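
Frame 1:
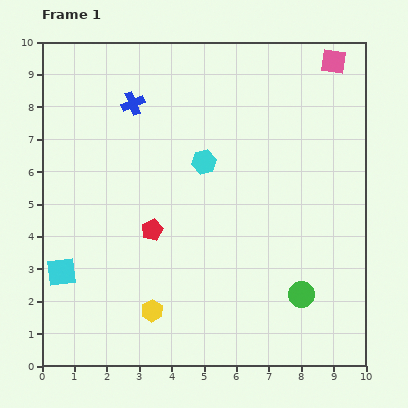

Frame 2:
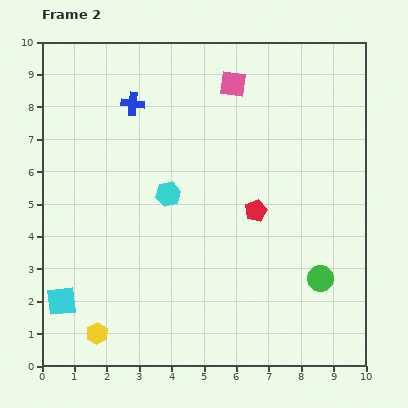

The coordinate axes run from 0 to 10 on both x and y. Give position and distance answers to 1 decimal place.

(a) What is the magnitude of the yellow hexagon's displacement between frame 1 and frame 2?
1.8

The yellow hexagon moved from (3.4, 1.7) to (1.7, 1.0), a distance of √(1.7² + 0.7²) ≈ 1.8.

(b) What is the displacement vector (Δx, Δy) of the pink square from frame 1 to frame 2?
(-3.1, -0.7)

The pink square was at (9.0, 9.4) in frame 1 and (5.9, 8.7) in frame 2.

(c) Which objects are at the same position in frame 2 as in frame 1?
the blue cross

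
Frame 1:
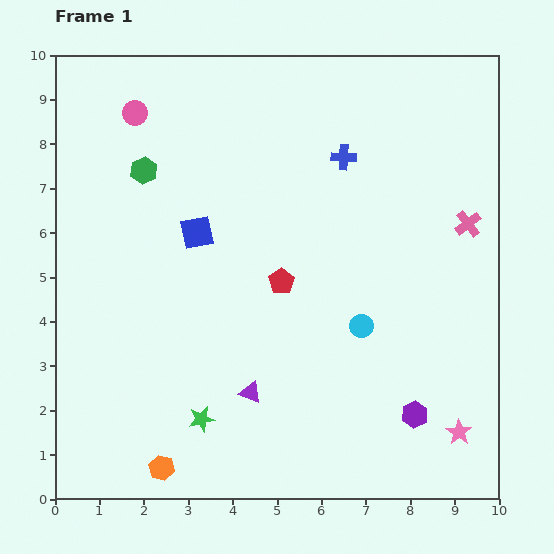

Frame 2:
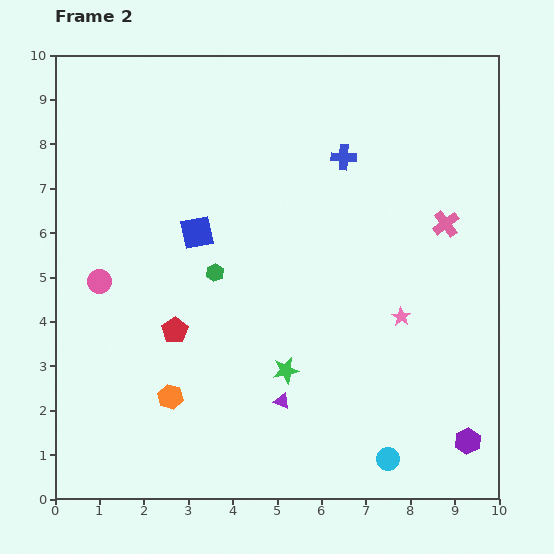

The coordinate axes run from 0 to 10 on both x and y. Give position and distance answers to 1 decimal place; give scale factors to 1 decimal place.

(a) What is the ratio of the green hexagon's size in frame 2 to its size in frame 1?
0.7×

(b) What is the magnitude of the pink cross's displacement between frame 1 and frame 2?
0.5

The pink cross moved from (9.3, 6.2) to (8.8, 6.2), a distance of √(0.5² + 0.0²) ≈ 0.5.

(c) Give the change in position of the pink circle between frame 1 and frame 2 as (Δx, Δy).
(-0.8, -3.8)

The pink circle was at (1.8, 8.7) in frame 1 and (1.0, 4.9) in frame 2.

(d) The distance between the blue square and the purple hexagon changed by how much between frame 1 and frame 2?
+1.3

Distance in frame 1: 6.4. Distance in frame 2: 7.7.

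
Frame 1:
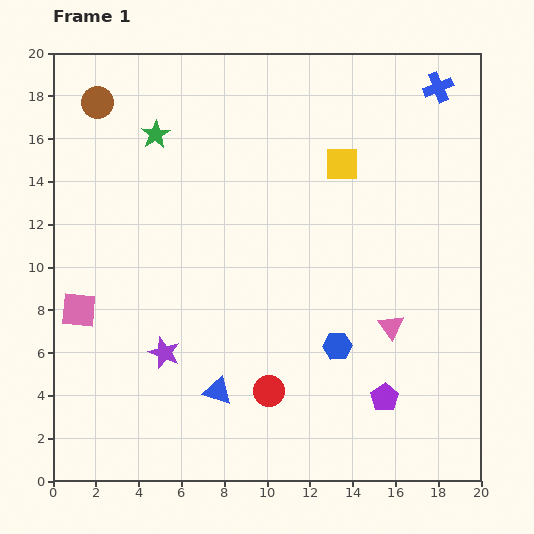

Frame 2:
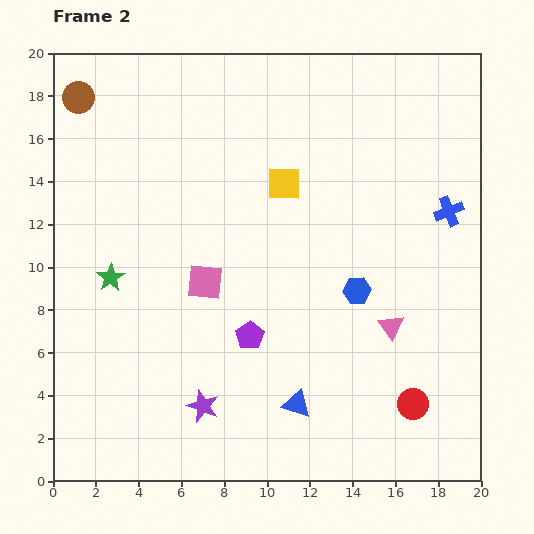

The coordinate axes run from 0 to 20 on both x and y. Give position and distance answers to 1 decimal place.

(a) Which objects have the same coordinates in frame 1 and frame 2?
the pink triangle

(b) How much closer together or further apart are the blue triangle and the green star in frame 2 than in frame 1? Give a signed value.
-1.8

Distance in frame 1: 12.3. Distance in frame 2: 10.5.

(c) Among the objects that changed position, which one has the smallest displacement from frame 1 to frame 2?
the brown circle

(moved 0.9)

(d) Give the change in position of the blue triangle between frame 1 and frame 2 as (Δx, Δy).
(3.7, -0.6)

The blue triangle was at (7.7, 4.2) in frame 1 and (11.4, 3.6) in frame 2.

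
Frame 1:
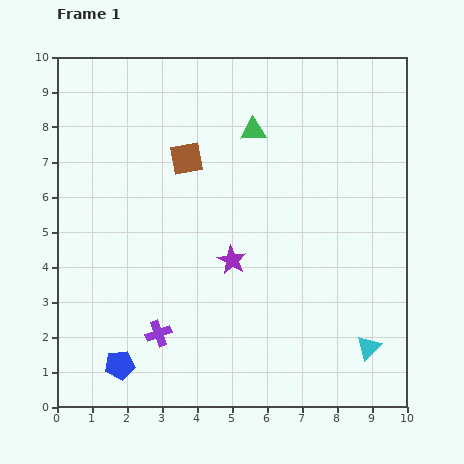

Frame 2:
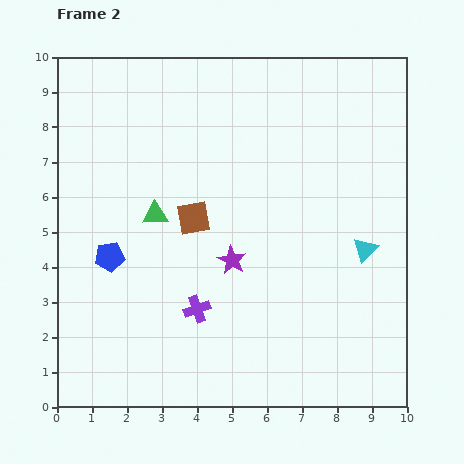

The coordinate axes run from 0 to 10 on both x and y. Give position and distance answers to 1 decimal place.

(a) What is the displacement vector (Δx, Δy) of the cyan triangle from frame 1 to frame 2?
(-0.1, 2.8)

The cyan triangle was at (8.9, 1.7) in frame 1 and (8.8, 4.5) in frame 2.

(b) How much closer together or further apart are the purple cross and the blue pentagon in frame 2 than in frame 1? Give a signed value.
+1.5

Distance in frame 1: 1.4. Distance in frame 2: 2.9.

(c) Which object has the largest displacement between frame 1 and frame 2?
the green triangle

(moved 3.7; next 3.1)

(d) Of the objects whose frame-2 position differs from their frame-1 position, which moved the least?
the purple cross

(moved 1.3)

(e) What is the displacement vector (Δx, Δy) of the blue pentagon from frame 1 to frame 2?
(-0.3, 3.1)

The blue pentagon was at (1.8, 1.2) in frame 1 and (1.5, 4.3) in frame 2.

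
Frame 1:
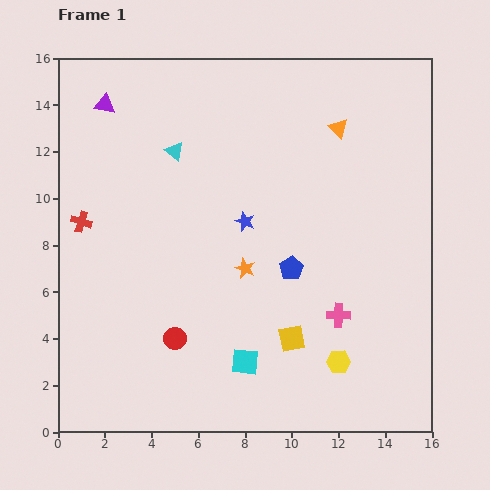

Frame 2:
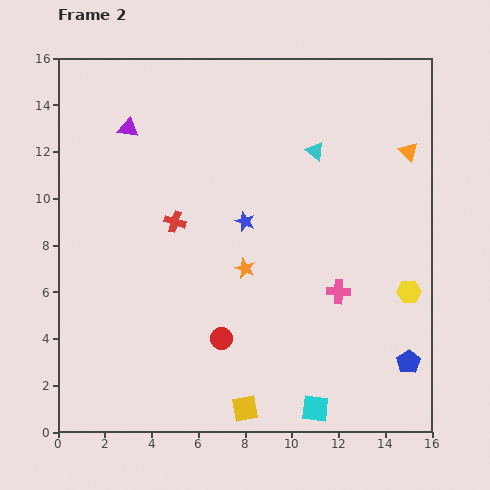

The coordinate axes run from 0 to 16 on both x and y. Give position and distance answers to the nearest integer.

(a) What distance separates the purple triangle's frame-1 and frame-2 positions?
1

The purple triangle moved from (2, 14) to (3, 13), a distance of √(1² + 1²) ≈ 1.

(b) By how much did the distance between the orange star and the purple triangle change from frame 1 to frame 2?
-1

Distance in frame 1: 9. Distance in frame 2: 8.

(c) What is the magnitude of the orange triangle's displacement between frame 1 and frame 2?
3

The orange triangle moved from (12, 13) to (15, 12), a distance of √(3² + 1²) ≈ 3.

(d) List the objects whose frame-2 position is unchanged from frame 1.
the orange star, the blue star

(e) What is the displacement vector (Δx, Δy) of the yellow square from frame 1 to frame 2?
(-2, -3)

The yellow square was at (10, 4) in frame 1 and (8, 1) in frame 2.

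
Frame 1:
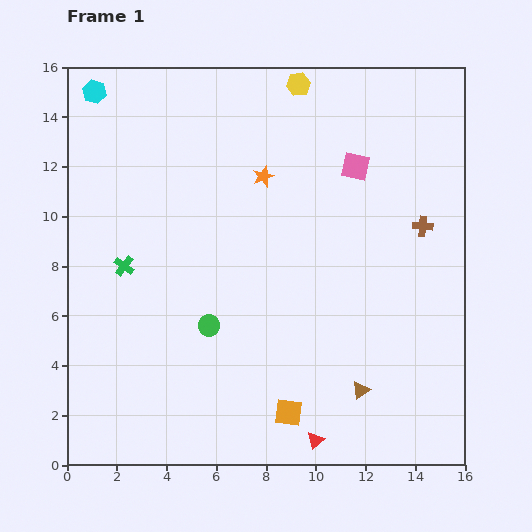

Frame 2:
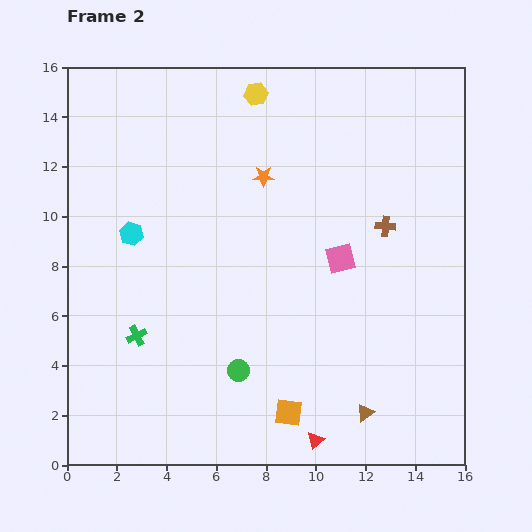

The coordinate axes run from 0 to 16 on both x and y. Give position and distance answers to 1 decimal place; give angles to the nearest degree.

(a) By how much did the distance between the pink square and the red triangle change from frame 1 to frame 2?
-3.7

Distance in frame 1: 11.1. Distance in frame 2: 7.4.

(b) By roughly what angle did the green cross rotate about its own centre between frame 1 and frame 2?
28° clockwise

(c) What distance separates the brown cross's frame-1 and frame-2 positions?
1.5

The brown cross moved from (14.3, 9.6) to (12.8, 9.6), a distance of √(1.5² + 0.0²) ≈ 1.5.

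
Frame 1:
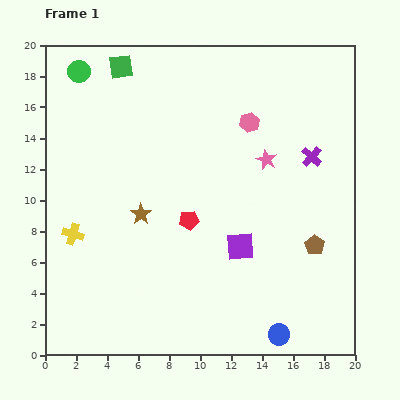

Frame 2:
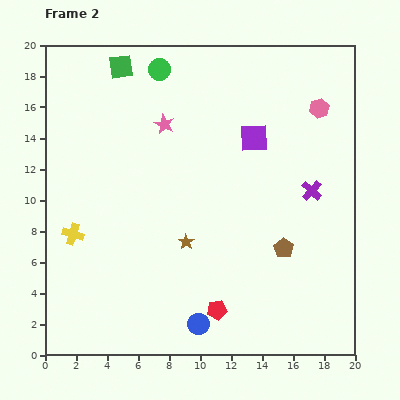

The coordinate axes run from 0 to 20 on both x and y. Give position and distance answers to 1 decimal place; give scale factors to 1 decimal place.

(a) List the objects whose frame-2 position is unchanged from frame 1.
the yellow cross, the green square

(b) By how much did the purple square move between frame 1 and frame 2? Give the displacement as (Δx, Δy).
(0.9, 7.0)

The purple square was at (12.6, 7.0) in frame 1 and (13.5, 14.0) in frame 2.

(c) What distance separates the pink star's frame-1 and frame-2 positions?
7.0

The pink star moved from (14.3, 12.6) to (7.7, 14.9), a distance of √(6.6² + 2.3²) ≈ 7.0.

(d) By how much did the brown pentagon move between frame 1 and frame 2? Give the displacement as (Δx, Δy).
(-2.0, -0.2)

The brown pentagon was at (17.4, 7.1) in frame 1 and (15.4, 6.9) in frame 2.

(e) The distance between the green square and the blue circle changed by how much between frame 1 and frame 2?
-2.8

Distance in frame 1: 20.1. Distance in frame 2: 17.3.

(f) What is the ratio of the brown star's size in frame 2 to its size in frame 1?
0.7×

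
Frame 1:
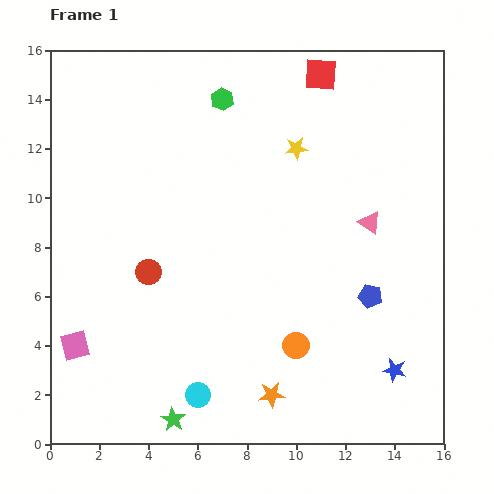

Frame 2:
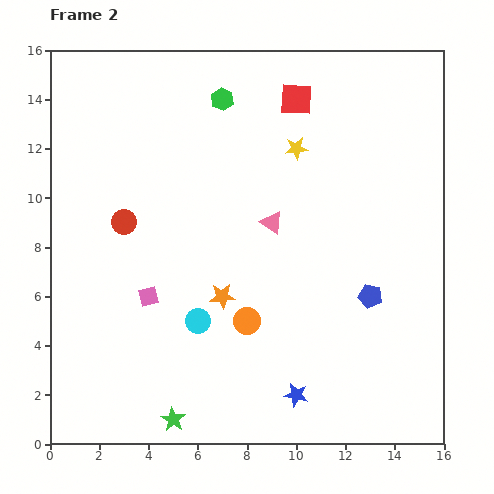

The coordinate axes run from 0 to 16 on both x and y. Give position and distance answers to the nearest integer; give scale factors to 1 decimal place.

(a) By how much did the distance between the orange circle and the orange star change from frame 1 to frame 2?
-1

Distance in frame 1: 2. Distance in frame 2: 1.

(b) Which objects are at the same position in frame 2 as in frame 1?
the yellow star, the green hexagon, the blue pentagon, the green star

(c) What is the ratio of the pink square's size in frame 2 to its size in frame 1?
0.7×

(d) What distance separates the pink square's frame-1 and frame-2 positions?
4

The pink square moved from (1, 4) to (4, 6), a distance of √(3² + 2²) ≈ 4.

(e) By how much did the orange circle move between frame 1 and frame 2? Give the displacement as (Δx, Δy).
(-2, 1)

The orange circle was at (10, 4) in frame 1 and (8, 5) in frame 2.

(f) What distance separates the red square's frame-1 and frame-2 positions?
1

The red square moved from (11, 15) to (10, 14), a distance of √(1² + 1²) ≈ 1.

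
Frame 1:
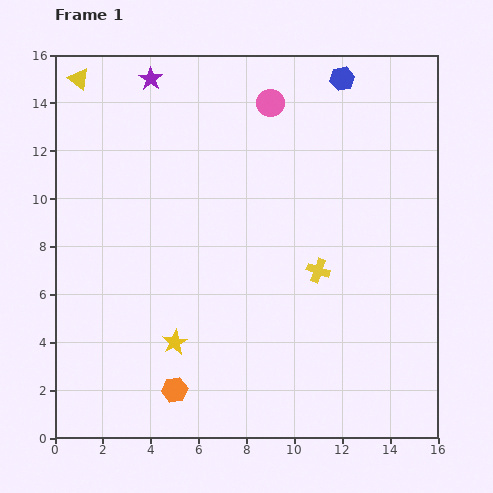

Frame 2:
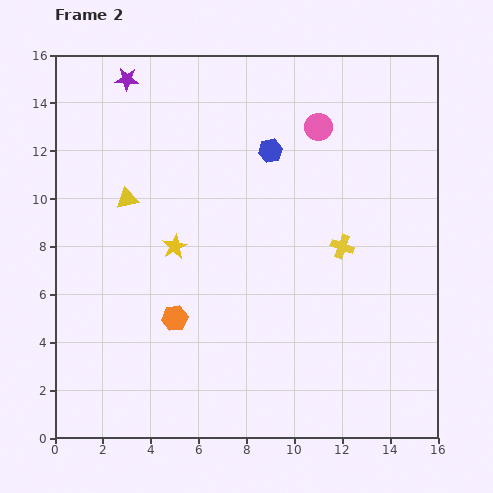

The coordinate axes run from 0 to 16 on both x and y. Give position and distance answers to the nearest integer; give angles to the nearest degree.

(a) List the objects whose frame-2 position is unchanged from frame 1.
none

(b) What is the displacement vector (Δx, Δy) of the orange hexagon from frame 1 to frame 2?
(0, 3)

The orange hexagon was at (5, 2) in frame 1 and (5, 5) in frame 2.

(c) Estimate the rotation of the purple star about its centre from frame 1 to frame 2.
31° counter-clockwise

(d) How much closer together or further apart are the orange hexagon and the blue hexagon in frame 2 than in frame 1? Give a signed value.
-7

Distance in frame 1: 15. Distance in frame 2: 8.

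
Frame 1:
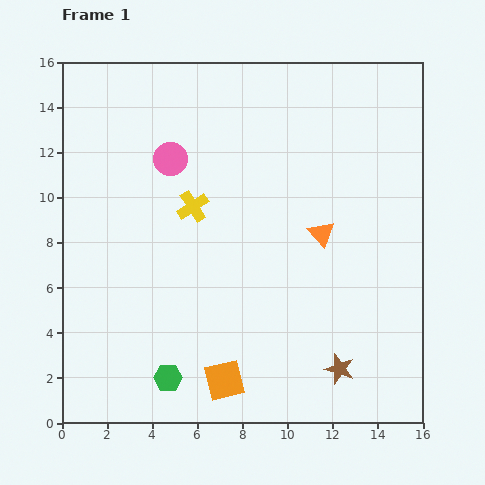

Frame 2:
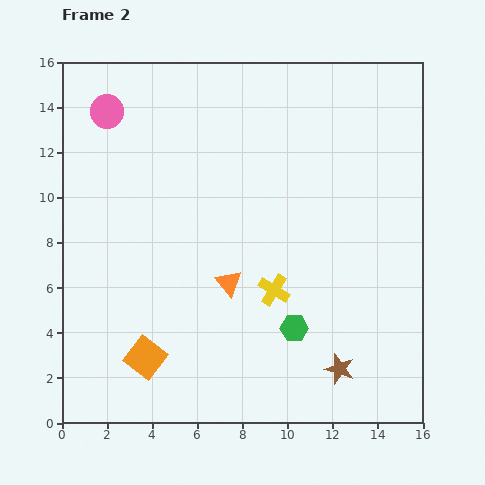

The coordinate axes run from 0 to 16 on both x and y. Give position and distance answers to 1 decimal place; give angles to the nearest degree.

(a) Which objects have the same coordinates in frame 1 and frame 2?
the brown star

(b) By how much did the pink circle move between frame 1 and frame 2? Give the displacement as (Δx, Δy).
(-2.8, 2.1)

The pink circle was at (4.8, 11.7) in frame 1 and (2.0, 13.8) in frame 2.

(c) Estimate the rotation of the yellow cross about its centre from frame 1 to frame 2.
25° counter-clockwise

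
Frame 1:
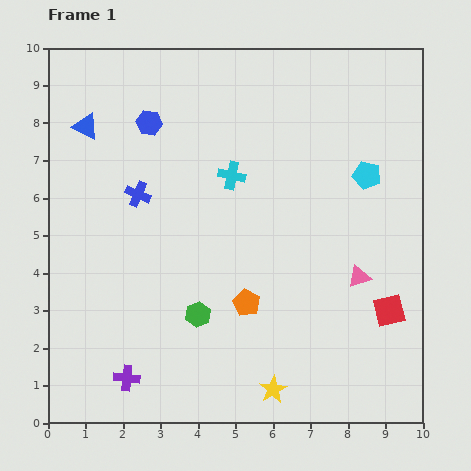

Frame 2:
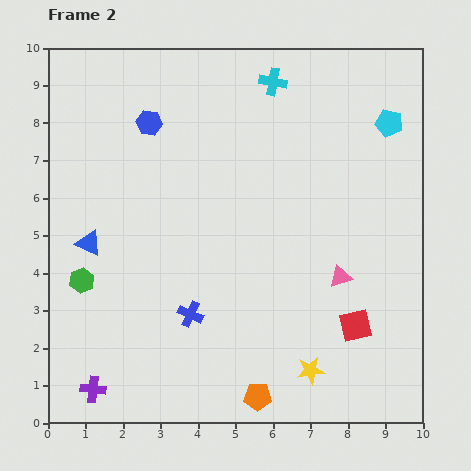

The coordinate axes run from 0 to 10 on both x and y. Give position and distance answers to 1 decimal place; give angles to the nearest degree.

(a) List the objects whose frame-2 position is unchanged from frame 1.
the blue hexagon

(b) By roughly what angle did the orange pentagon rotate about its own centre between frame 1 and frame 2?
27° counter-clockwise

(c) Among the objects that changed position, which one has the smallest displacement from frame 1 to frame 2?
the pink triangle

(moved 0.5)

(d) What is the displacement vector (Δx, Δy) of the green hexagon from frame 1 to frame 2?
(-3.1, 0.9)

The green hexagon was at (4.0, 2.9) in frame 1 and (0.9, 3.8) in frame 2.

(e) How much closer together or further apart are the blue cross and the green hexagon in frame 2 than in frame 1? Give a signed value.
-0.6

Distance in frame 1: 3.6. Distance in frame 2: 3.0.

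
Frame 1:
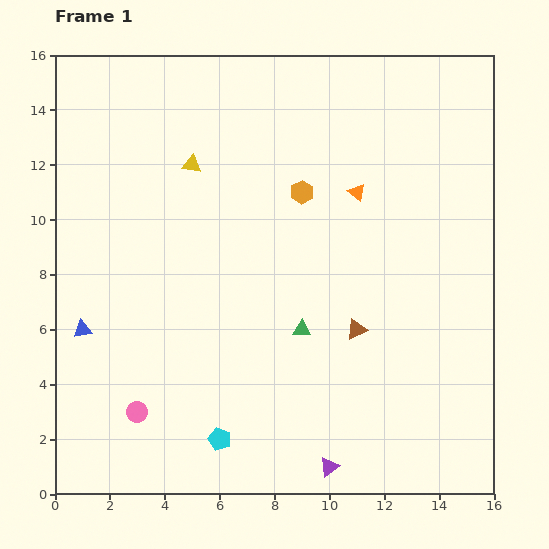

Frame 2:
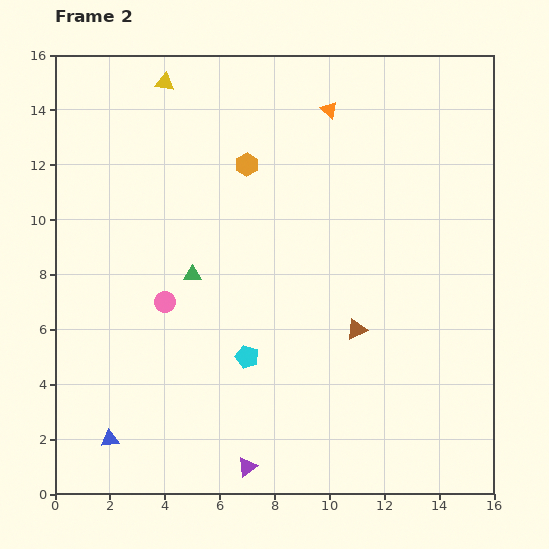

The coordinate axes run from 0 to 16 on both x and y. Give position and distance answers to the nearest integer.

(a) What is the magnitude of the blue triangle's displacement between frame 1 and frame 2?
4

The blue triangle moved from (1, 6) to (2, 2), a distance of √(1² + 4²) ≈ 4.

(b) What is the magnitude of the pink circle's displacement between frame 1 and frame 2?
4

The pink circle moved from (3, 3) to (4, 7), a distance of √(1² + 4²) ≈ 4.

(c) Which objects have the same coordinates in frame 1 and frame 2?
the brown triangle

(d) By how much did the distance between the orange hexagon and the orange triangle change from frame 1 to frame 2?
+2

Distance in frame 1: 2. Distance in frame 2: 4.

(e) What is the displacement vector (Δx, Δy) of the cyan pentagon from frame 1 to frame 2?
(1, 3)

The cyan pentagon was at (6, 2) in frame 1 and (7, 5) in frame 2.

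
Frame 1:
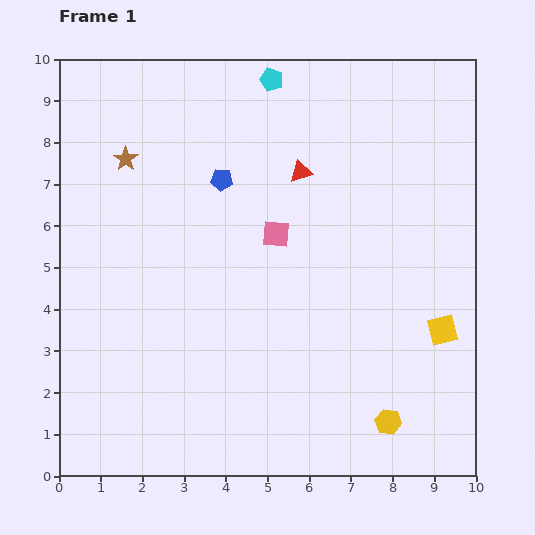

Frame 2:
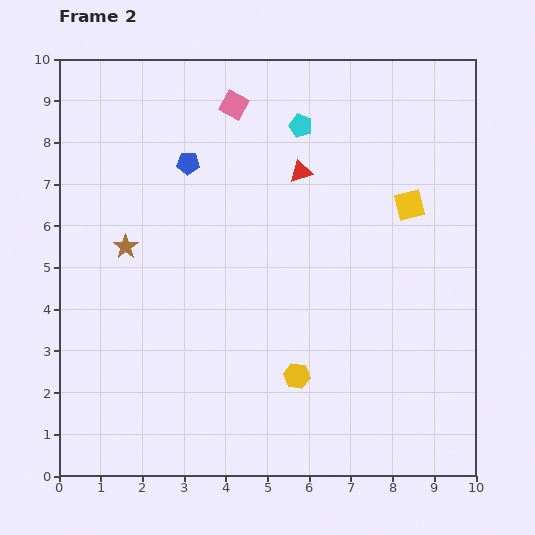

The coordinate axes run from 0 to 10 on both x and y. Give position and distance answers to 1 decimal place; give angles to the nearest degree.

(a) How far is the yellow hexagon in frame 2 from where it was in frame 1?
2.5

The yellow hexagon moved from (7.9, 1.3) to (5.7, 2.4), a distance of √(2.2² + 1.1²) ≈ 2.5.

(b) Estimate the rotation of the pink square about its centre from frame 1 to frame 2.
25° clockwise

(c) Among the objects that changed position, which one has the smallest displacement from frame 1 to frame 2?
the blue pentagon

(moved 0.9)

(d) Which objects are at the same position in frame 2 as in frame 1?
the red triangle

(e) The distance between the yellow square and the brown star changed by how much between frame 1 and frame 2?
-1.7

Distance in frame 1: 8.6. Distance in frame 2: 6.9.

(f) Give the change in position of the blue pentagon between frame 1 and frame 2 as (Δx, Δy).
(-0.8, 0.4)

The blue pentagon was at (3.9, 7.1) in frame 1 and (3.1, 7.5) in frame 2.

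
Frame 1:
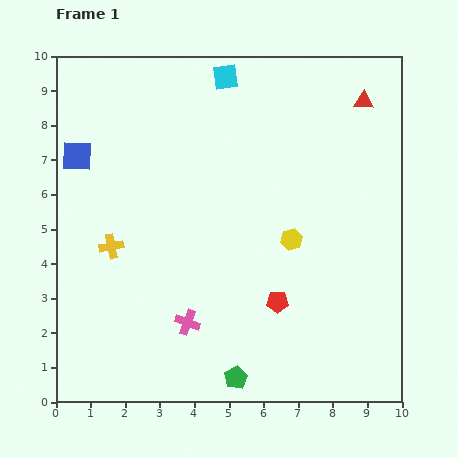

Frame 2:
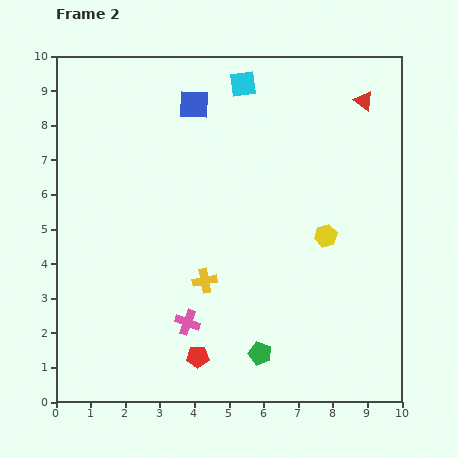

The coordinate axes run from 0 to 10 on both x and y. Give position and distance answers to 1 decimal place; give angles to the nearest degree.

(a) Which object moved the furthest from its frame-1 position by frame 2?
the blue square

(moved 3.7; next 2.9)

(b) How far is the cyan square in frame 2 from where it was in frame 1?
0.5

The cyan square moved from (4.9, 9.4) to (5.4, 9.2), a distance of √(0.5² + 0.2²) ≈ 0.5.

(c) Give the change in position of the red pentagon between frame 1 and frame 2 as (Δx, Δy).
(-2.3, -1.6)

The red pentagon was at (6.4, 2.9) in frame 1 and (4.1, 1.3) in frame 2.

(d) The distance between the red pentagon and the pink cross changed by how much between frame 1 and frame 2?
-1.7

Distance in frame 1: 2.7. Distance in frame 2: 1.0.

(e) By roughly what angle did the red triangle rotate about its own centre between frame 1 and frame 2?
34° clockwise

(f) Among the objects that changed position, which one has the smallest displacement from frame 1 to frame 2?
the cyan square

(moved 0.5)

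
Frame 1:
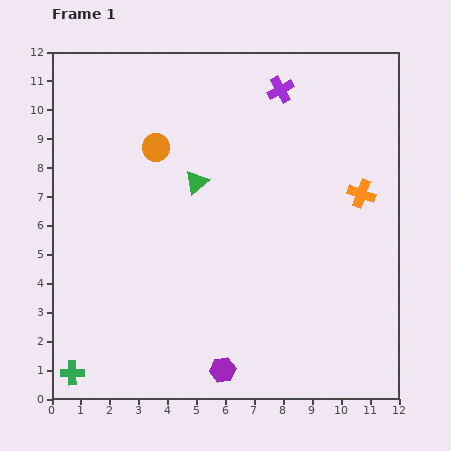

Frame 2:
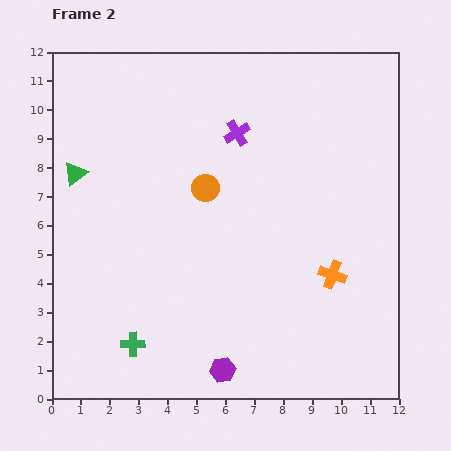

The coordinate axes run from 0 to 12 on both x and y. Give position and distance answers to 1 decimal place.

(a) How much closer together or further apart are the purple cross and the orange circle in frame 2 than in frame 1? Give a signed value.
-2.5

Distance in frame 1: 4.7. Distance in frame 2: 2.2.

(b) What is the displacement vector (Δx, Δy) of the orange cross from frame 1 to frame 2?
(-1.0, -2.8)

The orange cross was at (10.7, 7.1) in frame 1 and (9.7, 4.3) in frame 2.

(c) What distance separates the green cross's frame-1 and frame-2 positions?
2.3

The green cross moved from (0.7, 0.9) to (2.8, 1.9), a distance of √(2.1² + 1.0²) ≈ 2.3.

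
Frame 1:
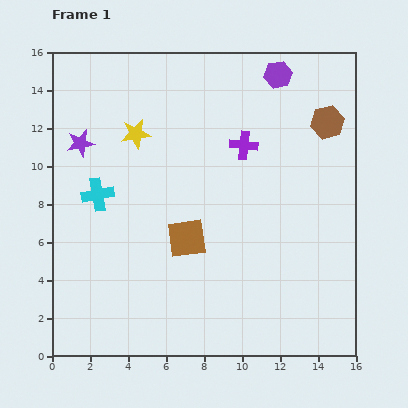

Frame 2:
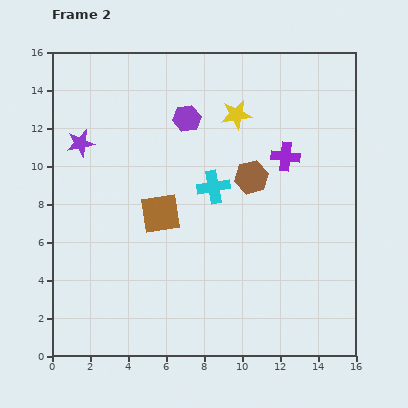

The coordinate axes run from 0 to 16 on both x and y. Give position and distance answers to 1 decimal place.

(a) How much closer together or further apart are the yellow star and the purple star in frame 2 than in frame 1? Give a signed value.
+5.4

Distance in frame 1: 2.9. Distance in frame 2: 8.3.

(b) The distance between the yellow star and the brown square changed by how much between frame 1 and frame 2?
+0.5

Distance in frame 1: 6.1. Distance in frame 2: 6.6.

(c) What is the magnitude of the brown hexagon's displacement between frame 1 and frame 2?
4.9

The brown hexagon moved from (14.5, 12.3) to (10.5, 9.4), a distance of √(4.0² + 2.9²) ≈ 4.9.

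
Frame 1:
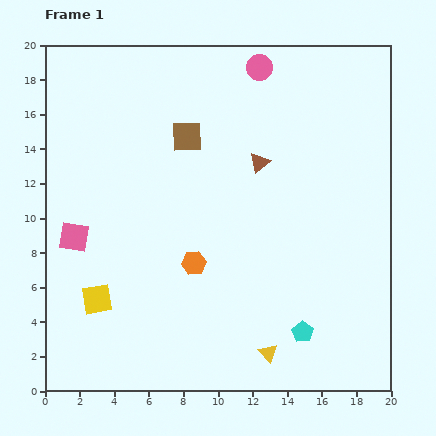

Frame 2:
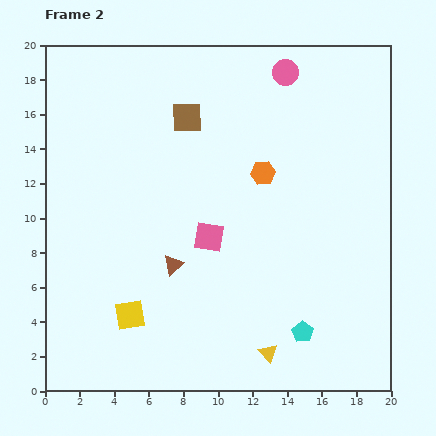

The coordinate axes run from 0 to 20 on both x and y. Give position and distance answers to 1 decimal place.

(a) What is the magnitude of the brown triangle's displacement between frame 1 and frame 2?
7.7

The brown triangle moved from (12.4, 13.2) to (7.4, 7.3), a distance of √(5.0² + 5.9²) ≈ 7.7.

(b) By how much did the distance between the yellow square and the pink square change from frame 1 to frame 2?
+2.6

Distance in frame 1: 3.8. Distance in frame 2: 6.4.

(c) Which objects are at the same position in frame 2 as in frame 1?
the yellow triangle, the cyan pentagon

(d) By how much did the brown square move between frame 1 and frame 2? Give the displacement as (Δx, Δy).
(0.0, 1.1)

The brown square was at (8.2, 14.7) in frame 1 and (8.2, 15.8) in frame 2.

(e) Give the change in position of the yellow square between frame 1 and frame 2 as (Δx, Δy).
(1.9, -0.9)

The yellow square was at (3.0, 5.3) in frame 1 and (4.9, 4.4) in frame 2.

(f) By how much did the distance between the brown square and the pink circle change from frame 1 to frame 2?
+0.5

Distance in frame 1: 5.8. Distance in frame 2: 6.3.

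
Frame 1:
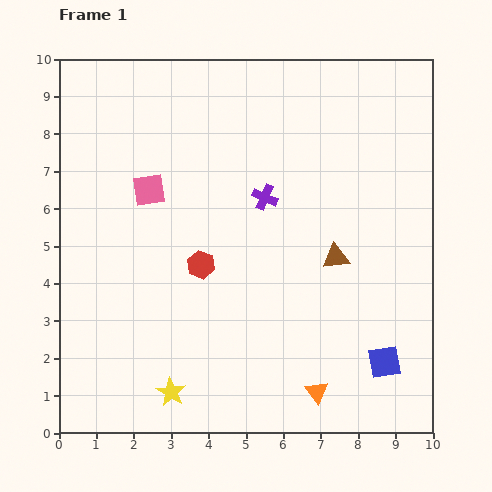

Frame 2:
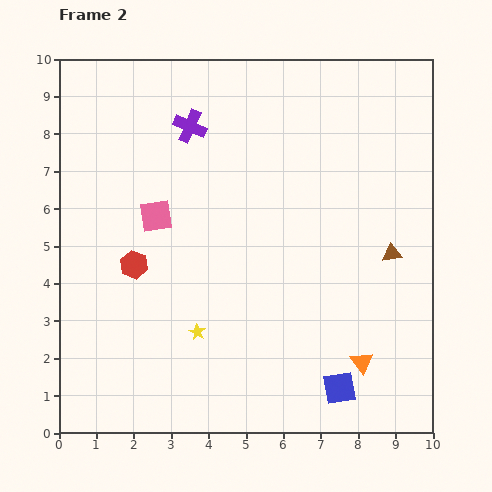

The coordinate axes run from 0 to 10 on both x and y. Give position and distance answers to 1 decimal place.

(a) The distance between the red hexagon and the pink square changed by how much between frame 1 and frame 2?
-1.0

Distance in frame 1: 2.4. Distance in frame 2: 1.4.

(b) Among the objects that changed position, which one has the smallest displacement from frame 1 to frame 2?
the pink square

(moved 0.7)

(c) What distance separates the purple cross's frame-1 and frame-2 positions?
2.8

The purple cross moved from (5.5, 6.3) to (3.5, 8.2), a distance of √(2.0² + 1.9²) ≈ 2.8.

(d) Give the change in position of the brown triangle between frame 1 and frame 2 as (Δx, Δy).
(1.5, 0.1)

The brown triangle was at (7.4, 4.7) in frame 1 and (8.9, 4.8) in frame 2.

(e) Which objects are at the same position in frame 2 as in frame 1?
none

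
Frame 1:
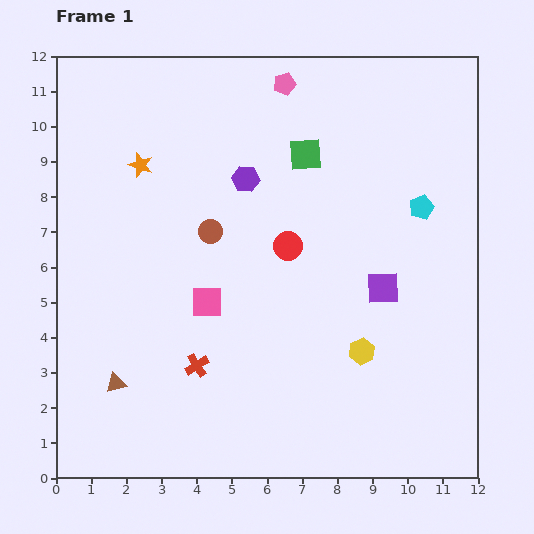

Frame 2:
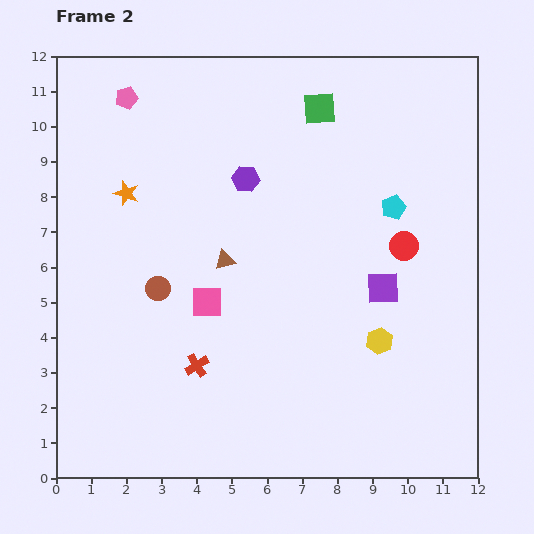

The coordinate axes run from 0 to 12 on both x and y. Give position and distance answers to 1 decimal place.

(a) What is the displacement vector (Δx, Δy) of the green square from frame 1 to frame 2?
(0.4, 1.3)

The green square was at (7.1, 9.2) in frame 1 and (7.5, 10.5) in frame 2.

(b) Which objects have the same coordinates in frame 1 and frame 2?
the purple square, the pink square, the red cross, the purple hexagon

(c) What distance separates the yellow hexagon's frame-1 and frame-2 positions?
0.6

The yellow hexagon moved from (8.7, 3.6) to (9.2, 3.9), a distance of √(0.5² + 0.3²) ≈ 0.6.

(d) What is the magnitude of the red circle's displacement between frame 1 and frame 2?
3.3

The red circle moved from (6.6, 6.6) to (9.9, 6.6), a distance of √(3.3² + 0.0²) ≈ 3.3.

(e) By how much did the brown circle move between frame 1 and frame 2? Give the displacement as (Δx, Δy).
(-1.5, -1.6)

The brown circle was at (4.4, 7.0) in frame 1 and (2.9, 5.4) in frame 2.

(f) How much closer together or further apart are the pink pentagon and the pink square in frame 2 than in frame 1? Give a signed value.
-0.4

Distance in frame 1: 6.6. Distance in frame 2: 6.2.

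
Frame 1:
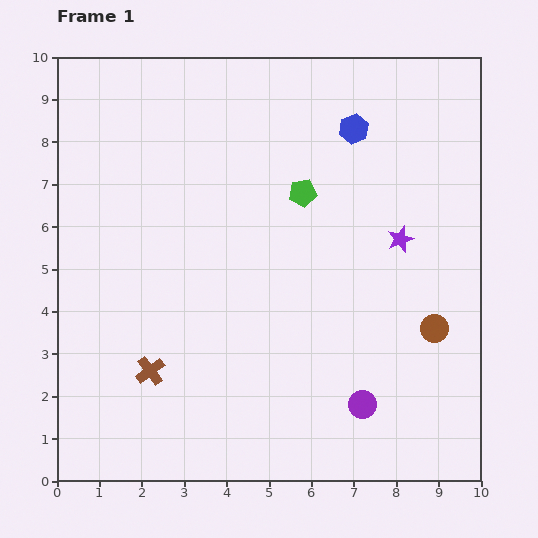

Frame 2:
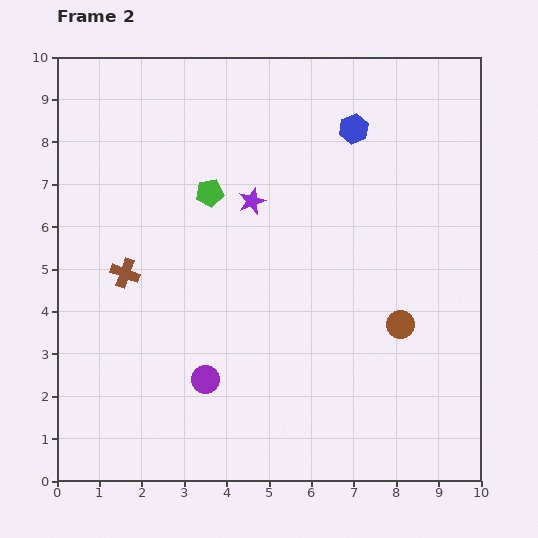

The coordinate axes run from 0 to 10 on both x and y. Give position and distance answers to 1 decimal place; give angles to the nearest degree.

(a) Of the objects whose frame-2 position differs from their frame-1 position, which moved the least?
the brown circle

(moved 0.8)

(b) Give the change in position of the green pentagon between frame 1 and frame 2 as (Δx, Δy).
(-2.2, 0.0)

The green pentagon was at (5.8, 6.8) in frame 1 and (3.6, 6.8) in frame 2.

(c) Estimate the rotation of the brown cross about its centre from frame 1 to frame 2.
33° counter-clockwise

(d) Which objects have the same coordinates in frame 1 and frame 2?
the blue hexagon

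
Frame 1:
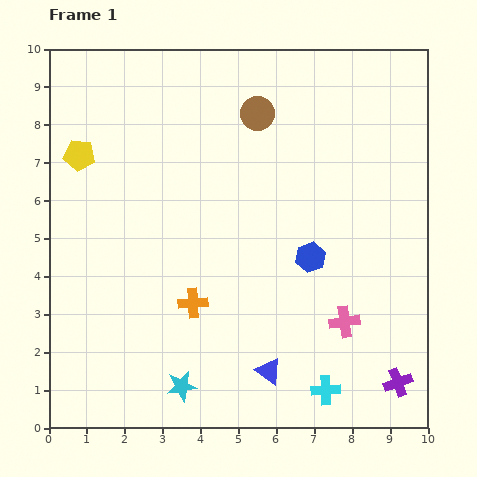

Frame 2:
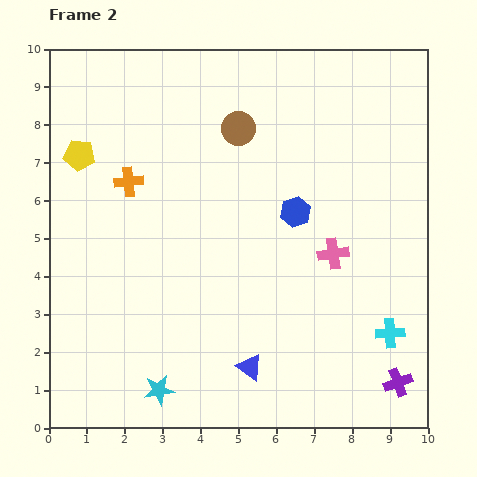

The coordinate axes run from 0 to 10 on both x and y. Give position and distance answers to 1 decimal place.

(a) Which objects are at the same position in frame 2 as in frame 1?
the yellow pentagon, the purple cross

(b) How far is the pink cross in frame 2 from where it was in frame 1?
1.8

The pink cross moved from (7.8, 2.8) to (7.5, 4.6), a distance of √(0.3² + 1.8²) ≈ 1.8.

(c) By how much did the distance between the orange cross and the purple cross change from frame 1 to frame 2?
+3.1

Distance in frame 1: 5.8. Distance in frame 2: 8.9.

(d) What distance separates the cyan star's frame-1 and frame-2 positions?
0.6

The cyan star moved from (3.5, 1.1) to (2.9, 1.0), a distance of √(0.6² + 0.1²) ≈ 0.6.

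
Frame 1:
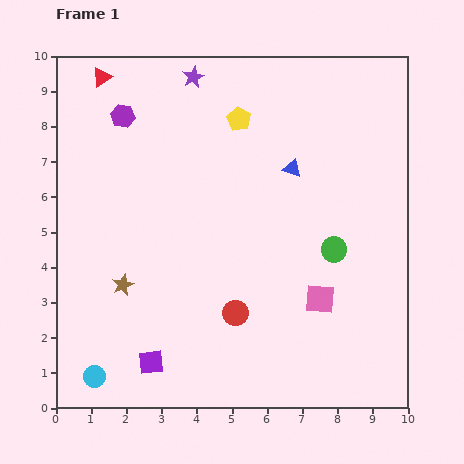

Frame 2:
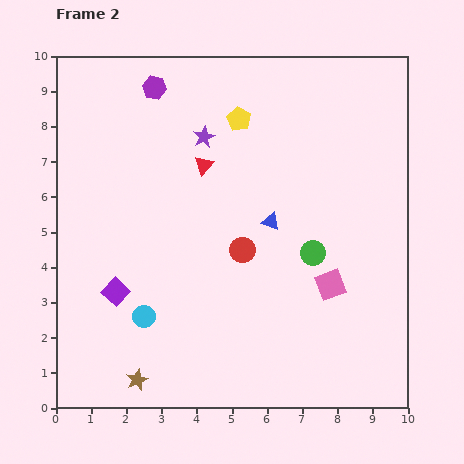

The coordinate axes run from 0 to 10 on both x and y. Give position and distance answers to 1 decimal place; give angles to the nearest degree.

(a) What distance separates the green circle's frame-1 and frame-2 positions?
0.6

The green circle moved from (7.9, 4.5) to (7.3, 4.4), a distance of √(0.6² + 0.1²) ≈ 0.6.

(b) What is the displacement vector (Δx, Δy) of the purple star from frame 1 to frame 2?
(0.3, -1.7)

The purple star was at (3.9, 9.4) in frame 1 and (4.2, 7.7) in frame 2.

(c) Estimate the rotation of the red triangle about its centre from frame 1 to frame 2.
16° counter-clockwise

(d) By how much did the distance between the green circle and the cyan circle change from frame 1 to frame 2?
-2.6

Distance in frame 1: 7.7. Distance in frame 2: 5.1.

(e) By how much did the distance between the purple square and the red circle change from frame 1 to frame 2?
+1.0

Distance in frame 1: 2.8. Distance in frame 2: 3.8.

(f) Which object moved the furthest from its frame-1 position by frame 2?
the red triangle

(moved 3.8; next 2.7)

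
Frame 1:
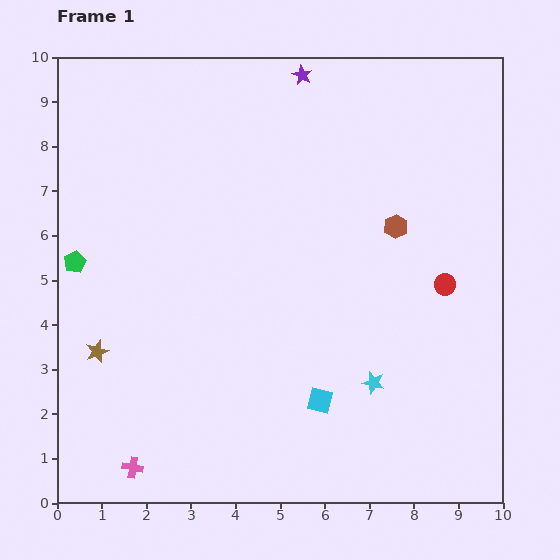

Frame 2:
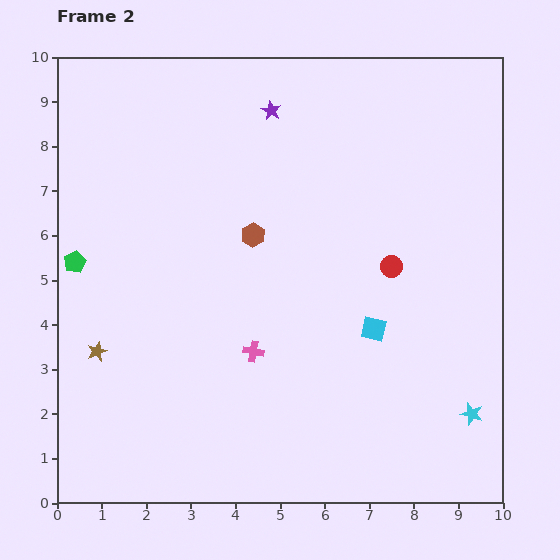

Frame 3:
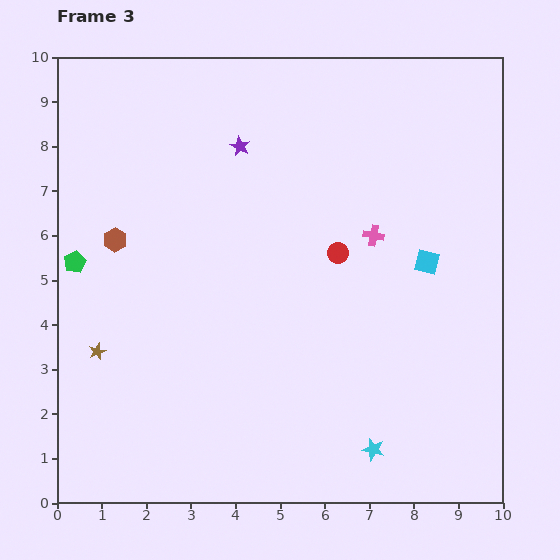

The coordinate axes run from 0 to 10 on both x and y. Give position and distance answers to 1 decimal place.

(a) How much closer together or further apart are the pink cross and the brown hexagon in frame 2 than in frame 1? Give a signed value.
-5.4

Distance in frame 1: 8.0. Distance in frame 2: 2.6.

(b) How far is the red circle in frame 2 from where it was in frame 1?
1.3

The red circle moved from (8.7, 4.9) to (7.5, 5.3), a distance of √(1.2² + 0.4²) ≈ 1.3.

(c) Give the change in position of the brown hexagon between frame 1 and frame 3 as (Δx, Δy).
(-6.3, -0.3)

The brown hexagon was at (7.6, 6.2) in frame 1 and (1.3, 5.9) in frame 3.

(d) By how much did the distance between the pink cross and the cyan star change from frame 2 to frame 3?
-0.3

Distance in frame 2: 5.1. Distance in frame 3: 4.8.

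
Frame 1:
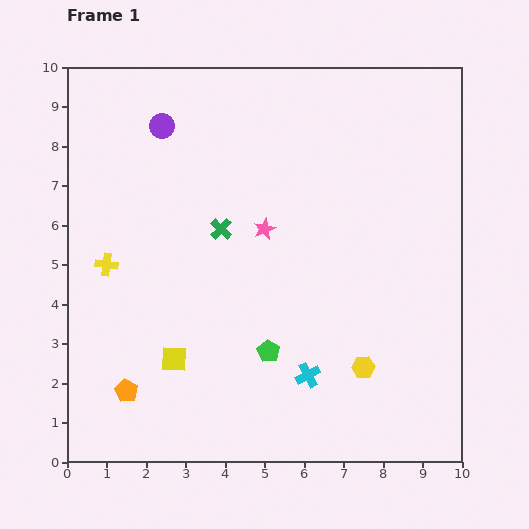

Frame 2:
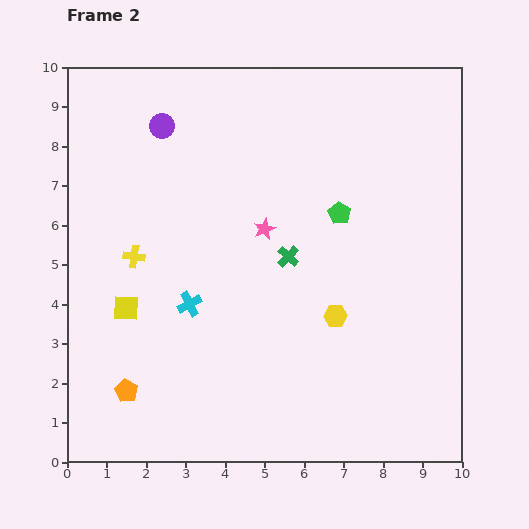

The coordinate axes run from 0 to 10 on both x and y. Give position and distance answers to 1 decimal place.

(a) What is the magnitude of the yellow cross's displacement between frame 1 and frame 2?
0.7

The yellow cross moved from (1.0, 5.0) to (1.7, 5.2), a distance of √(0.7² + 0.2²) ≈ 0.7.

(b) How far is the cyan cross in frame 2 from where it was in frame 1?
3.5

The cyan cross moved from (6.1, 2.2) to (3.1, 4.0), a distance of √(3.0² + 1.8²) ≈ 3.5.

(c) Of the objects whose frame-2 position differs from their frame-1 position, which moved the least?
the yellow cross

(moved 0.7)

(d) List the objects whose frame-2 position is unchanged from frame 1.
the purple circle, the orange pentagon, the pink star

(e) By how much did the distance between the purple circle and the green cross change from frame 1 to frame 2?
+1.6

Distance in frame 1: 3.0. Distance in frame 2: 4.6.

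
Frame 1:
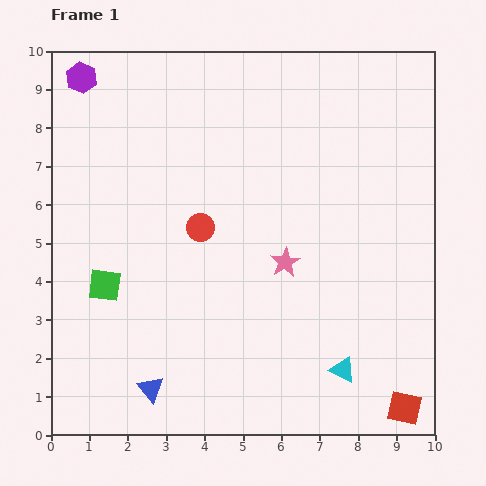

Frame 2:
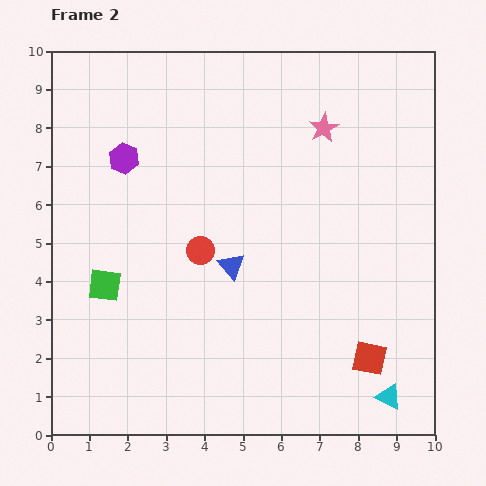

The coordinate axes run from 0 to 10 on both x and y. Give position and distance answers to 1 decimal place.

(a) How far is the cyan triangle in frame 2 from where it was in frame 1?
1.4

The cyan triangle moved from (7.6, 1.7) to (8.8, 1.0), a distance of √(1.2² + 0.7²) ≈ 1.4.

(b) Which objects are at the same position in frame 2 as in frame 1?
the green square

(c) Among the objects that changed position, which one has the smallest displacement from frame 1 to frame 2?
the red circle

(moved 0.6)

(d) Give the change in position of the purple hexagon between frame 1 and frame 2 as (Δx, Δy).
(1.1, -2.1)

The purple hexagon was at (0.8, 9.3) in frame 1 and (1.9, 7.2) in frame 2.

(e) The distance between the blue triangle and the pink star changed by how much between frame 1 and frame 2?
-0.5

Distance in frame 1: 4.8. Distance in frame 2: 4.3.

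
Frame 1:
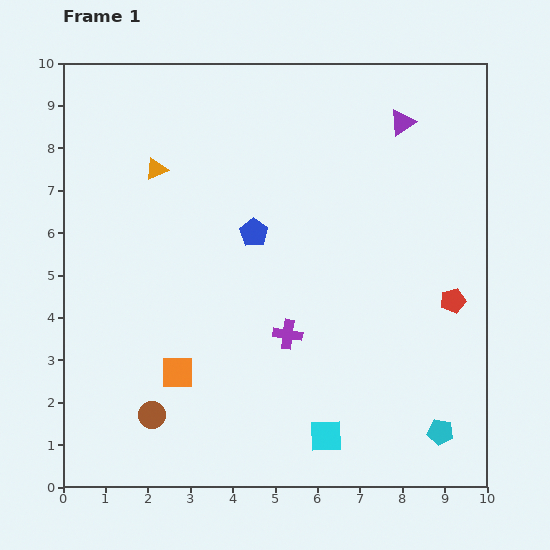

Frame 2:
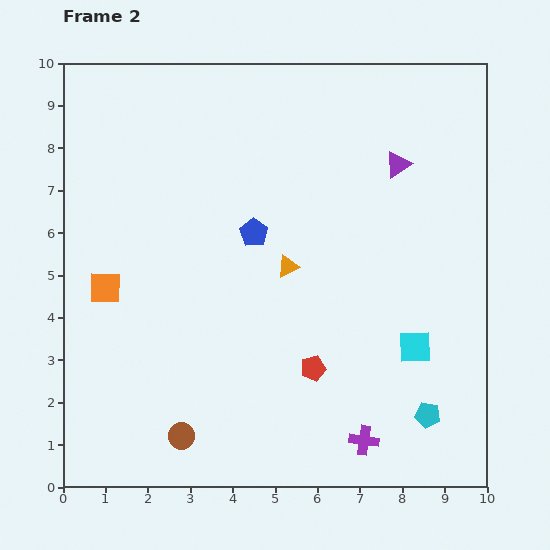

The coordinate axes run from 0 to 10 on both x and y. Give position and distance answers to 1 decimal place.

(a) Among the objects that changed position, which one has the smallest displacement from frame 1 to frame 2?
the cyan pentagon

(moved 0.5)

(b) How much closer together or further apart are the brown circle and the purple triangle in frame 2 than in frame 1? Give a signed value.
-0.9

Distance in frame 1: 9.1. Distance in frame 2: 8.2.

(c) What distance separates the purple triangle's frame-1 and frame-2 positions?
1.0

The purple triangle moved from (8.0, 8.6) to (7.9, 7.6), a distance of √(0.1² + 1.0²) ≈ 1.0.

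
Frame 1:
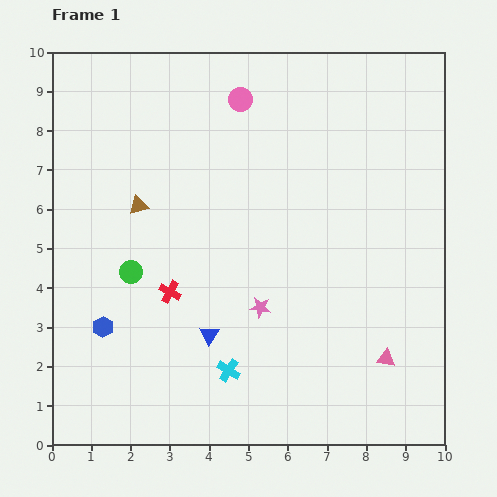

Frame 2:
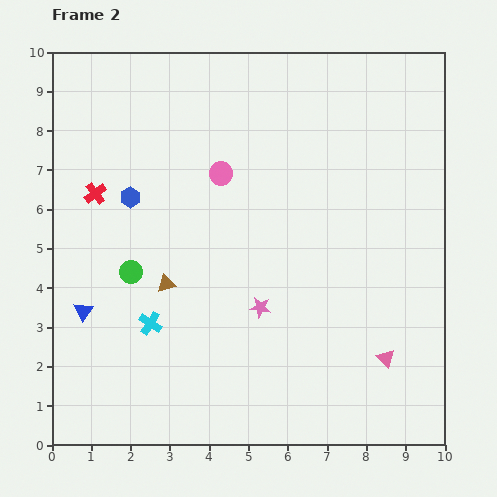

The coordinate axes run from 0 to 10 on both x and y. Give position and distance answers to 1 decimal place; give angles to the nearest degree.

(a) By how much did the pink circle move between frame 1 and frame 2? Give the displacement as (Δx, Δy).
(-0.5, -1.9)

The pink circle was at (4.8, 8.8) in frame 1 and (4.3, 6.9) in frame 2.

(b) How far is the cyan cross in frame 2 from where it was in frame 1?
2.3

The cyan cross moved from (4.5, 1.9) to (2.5, 3.1), a distance of √(2.0² + 1.2²) ≈ 2.3.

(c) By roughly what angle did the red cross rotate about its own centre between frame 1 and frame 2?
25° clockwise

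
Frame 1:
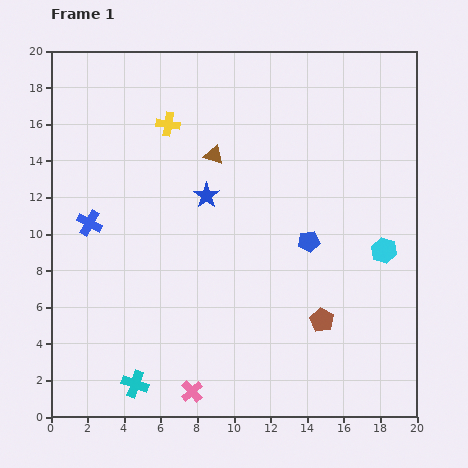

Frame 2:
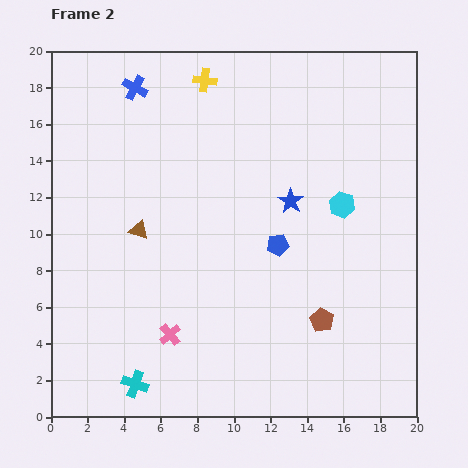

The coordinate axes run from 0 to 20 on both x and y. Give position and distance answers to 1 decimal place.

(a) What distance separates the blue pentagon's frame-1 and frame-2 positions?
1.7

The blue pentagon moved from (14.1, 9.6) to (12.4, 9.4), a distance of √(1.7² + 0.2²) ≈ 1.7.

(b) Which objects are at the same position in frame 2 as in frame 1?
the brown pentagon, the cyan cross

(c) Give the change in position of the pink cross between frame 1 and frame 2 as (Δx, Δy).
(-1.2, 3.1)

The pink cross was at (7.7, 1.4) in frame 1 and (6.5, 4.5) in frame 2.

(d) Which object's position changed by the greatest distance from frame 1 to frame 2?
the blue cross

(moved 7.8; next 5.8)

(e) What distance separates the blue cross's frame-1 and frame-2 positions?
7.8

The blue cross moved from (2.1, 10.6) to (4.6, 18.0), a distance of √(2.5² + 7.4²) ≈ 7.8.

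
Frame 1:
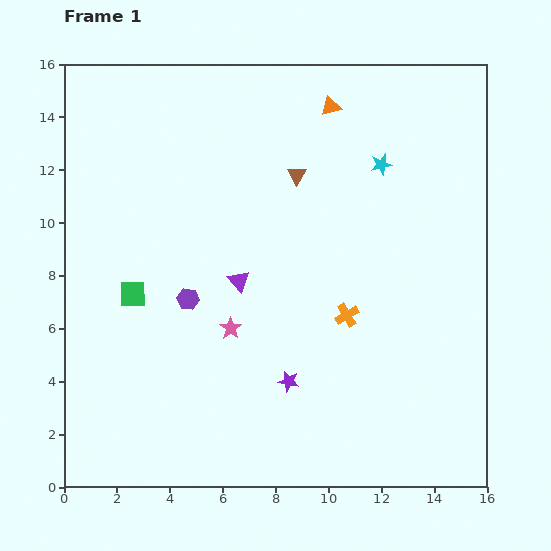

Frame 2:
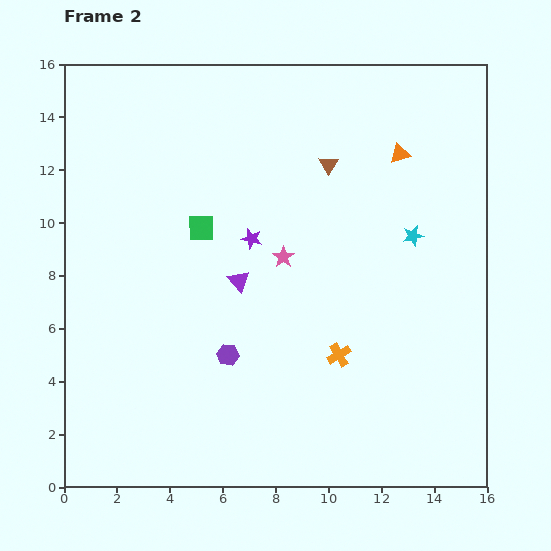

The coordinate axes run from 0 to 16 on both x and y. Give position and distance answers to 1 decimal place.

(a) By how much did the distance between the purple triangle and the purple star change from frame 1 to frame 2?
-2.5

Distance in frame 1: 4.2. Distance in frame 2: 1.7.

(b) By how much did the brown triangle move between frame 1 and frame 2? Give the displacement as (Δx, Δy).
(1.2, 0.4)

The brown triangle was at (8.8, 11.8) in frame 1 and (10.0, 12.2) in frame 2.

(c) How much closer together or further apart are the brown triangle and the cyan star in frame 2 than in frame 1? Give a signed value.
+1.0

Distance in frame 1: 3.2. Distance in frame 2: 4.2.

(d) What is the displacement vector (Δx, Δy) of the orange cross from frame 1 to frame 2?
(-0.3, -1.5)

The orange cross was at (10.7, 6.5) in frame 1 and (10.4, 5.0) in frame 2.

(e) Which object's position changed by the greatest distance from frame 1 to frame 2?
the purple star

(moved 5.6; next 3.6)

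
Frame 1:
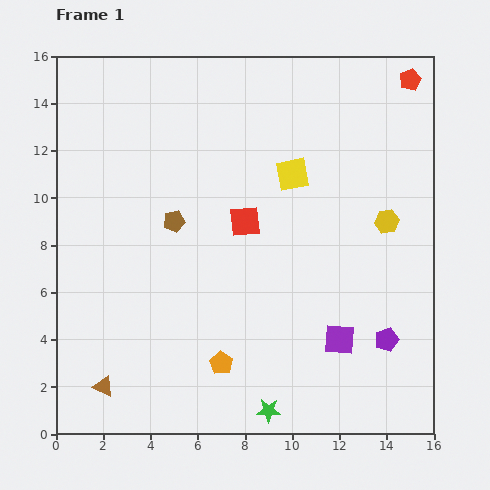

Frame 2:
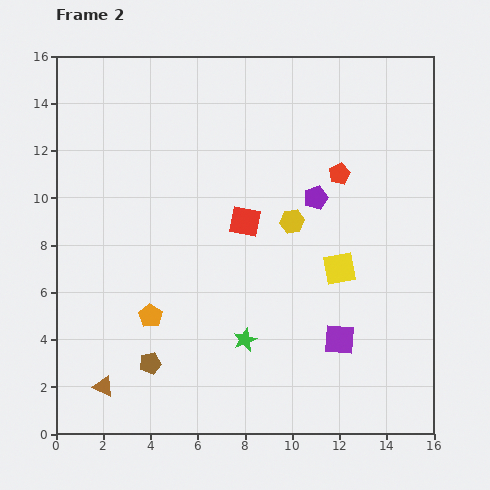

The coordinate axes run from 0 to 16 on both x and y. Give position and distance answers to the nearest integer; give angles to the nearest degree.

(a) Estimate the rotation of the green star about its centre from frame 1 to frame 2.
25° counter-clockwise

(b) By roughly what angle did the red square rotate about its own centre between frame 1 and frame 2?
16° clockwise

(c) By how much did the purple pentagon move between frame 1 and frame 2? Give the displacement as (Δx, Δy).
(-3, 6)

The purple pentagon was at (14, 4) in frame 1 and (11, 10) in frame 2.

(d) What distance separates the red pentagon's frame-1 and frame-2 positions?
5

The red pentagon moved from (15, 15) to (12, 11), a distance of √(3² + 4²) ≈ 5.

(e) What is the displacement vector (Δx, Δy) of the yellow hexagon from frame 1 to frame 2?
(-4, 0)

The yellow hexagon was at (14, 9) in frame 1 and (10, 9) in frame 2.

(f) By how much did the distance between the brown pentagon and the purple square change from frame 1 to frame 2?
-1

Distance in frame 1: 9. Distance in frame 2: 8.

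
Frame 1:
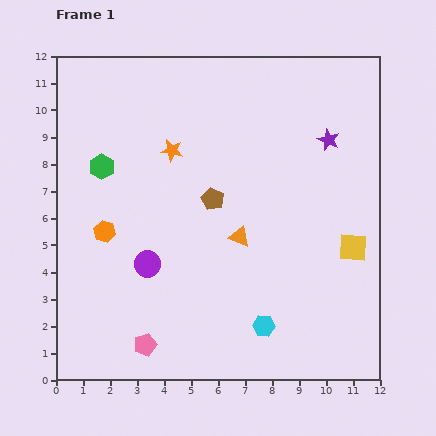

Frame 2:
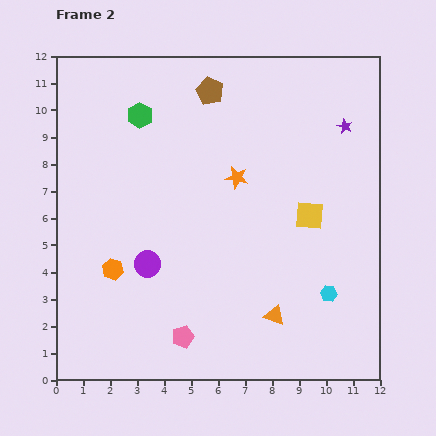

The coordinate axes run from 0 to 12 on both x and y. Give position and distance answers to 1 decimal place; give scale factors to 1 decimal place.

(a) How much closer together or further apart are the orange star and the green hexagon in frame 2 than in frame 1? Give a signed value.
+1.6

Distance in frame 1: 2.7. Distance in frame 2: 4.3.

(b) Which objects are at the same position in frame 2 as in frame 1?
the purple circle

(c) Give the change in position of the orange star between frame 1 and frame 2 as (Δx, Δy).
(2.4, -1.0)

The orange star was at (4.3, 8.5) in frame 1 and (6.7, 7.5) in frame 2.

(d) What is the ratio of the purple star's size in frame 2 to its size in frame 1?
0.7×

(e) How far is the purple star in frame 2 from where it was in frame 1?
0.8

The purple star moved from (10.1, 8.9) to (10.7, 9.4), a distance of √(0.6² + 0.5²) ≈ 0.8.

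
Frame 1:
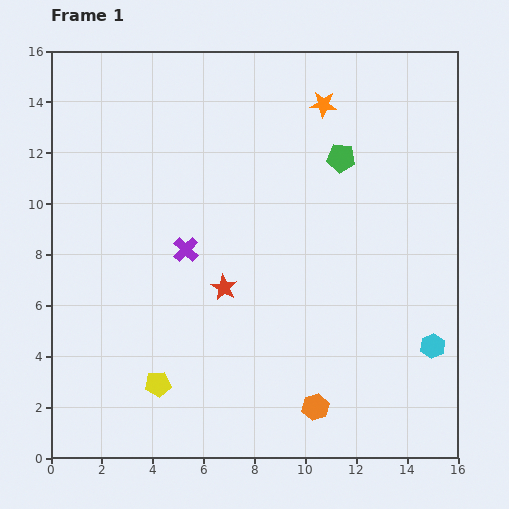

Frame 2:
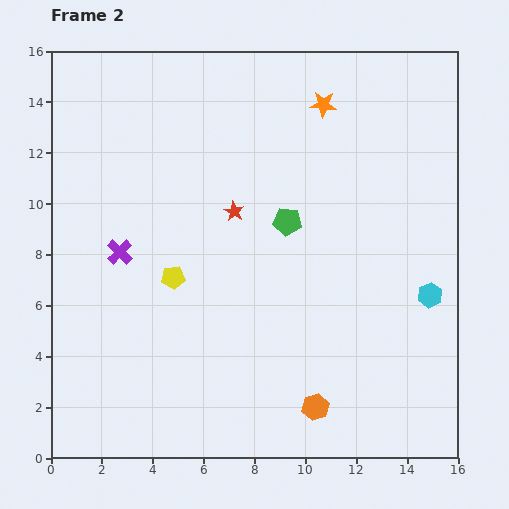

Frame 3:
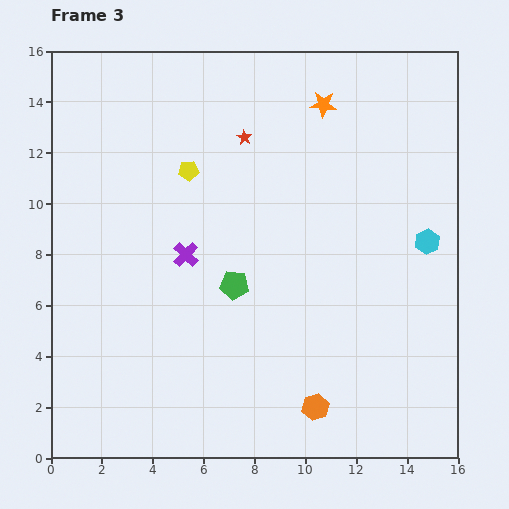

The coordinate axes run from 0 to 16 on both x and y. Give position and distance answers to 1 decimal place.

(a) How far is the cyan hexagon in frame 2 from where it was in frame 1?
2.0

The cyan hexagon moved from (15.0, 4.4) to (14.9, 6.4), a distance of √(0.1² + 2.0²) ≈ 2.0.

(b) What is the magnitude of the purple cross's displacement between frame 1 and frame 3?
0.2

The purple cross moved from (5.3, 8.2) to (5.3, 8.0), a distance of √(0.0² + 0.2²) ≈ 0.2.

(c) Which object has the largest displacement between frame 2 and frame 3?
the yellow pentagon

(moved 4.2; next 3.3)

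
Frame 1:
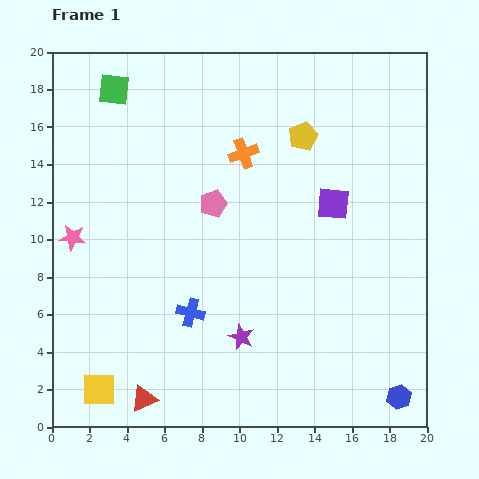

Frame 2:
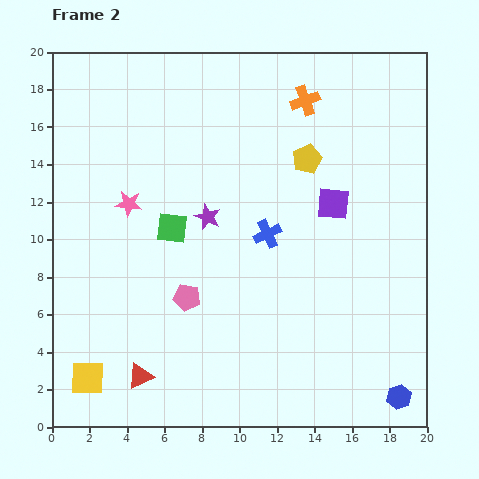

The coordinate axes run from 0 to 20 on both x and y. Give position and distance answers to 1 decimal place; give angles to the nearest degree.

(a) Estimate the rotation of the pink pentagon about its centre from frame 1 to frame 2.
29° clockwise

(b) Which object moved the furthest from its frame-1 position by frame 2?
the green square

(moved 8.0; next 6.6)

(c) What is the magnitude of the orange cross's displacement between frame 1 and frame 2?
4.3

The orange cross moved from (10.2, 14.6) to (13.5, 17.4), a distance of √(3.3² + 2.8²) ≈ 4.3.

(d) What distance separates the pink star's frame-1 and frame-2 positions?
3.5

The pink star moved from (1.1, 10.1) to (4.1, 11.9), a distance of √(3.0² + 1.8²) ≈ 3.5.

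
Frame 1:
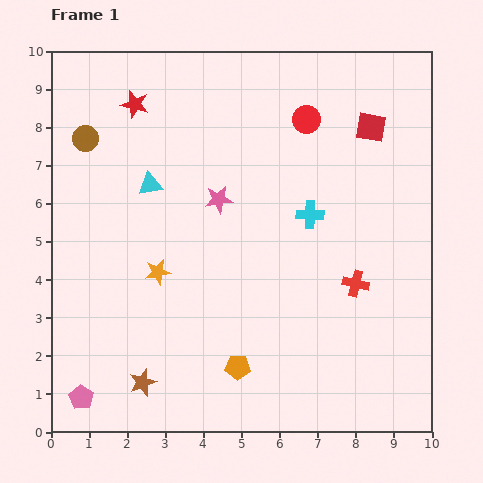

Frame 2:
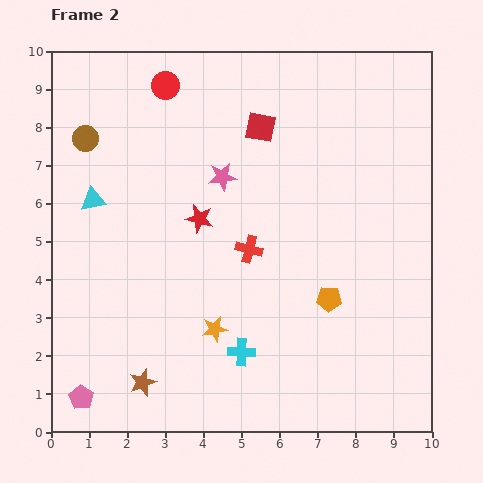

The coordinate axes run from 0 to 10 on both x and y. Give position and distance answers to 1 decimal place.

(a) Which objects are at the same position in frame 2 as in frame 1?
the brown star, the pink pentagon, the brown circle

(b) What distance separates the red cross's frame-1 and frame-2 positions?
2.9

The red cross moved from (8.0, 3.9) to (5.2, 4.8), a distance of √(2.8² + 0.9²) ≈ 2.9.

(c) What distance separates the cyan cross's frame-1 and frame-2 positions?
4.0

The cyan cross moved from (6.8, 5.7) to (5.0, 2.1), a distance of √(1.8² + 3.6²) ≈ 4.0.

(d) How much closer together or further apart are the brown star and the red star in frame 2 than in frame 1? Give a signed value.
-2.7

Distance in frame 1: 7.3. Distance in frame 2: 4.6.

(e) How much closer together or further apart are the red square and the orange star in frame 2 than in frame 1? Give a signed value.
-1.4

Distance in frame 1: 6.8. Distance in frame 2: 5.4.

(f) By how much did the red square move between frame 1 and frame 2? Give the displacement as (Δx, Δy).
(-2.9, 0.0)

The red square was at (8.4, 8.0) in frame 1 and (5.5, 8.0) in frame 2.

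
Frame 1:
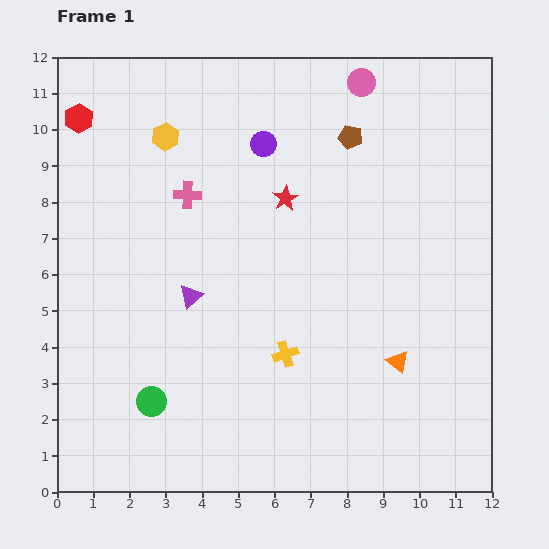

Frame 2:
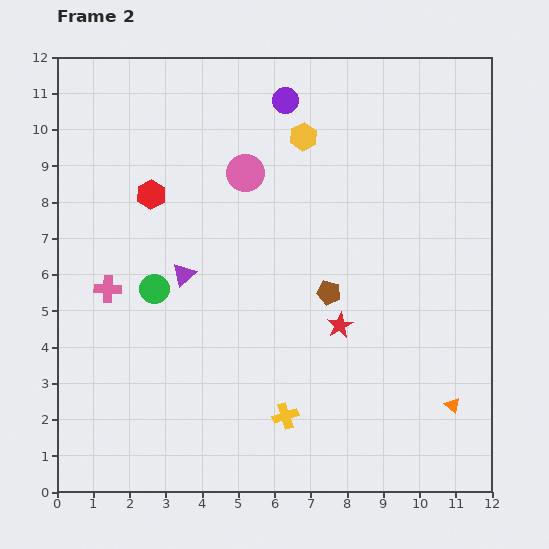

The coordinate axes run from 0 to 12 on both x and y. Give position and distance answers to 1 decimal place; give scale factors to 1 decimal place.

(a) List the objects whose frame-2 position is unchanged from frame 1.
none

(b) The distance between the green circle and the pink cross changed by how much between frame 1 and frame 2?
-4.5

Distance in frame 1: 5.8. Distance in frame 2: 1.3.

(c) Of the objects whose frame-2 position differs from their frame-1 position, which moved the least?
the purple triangle

(moved 0.6)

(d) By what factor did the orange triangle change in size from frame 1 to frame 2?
0.7×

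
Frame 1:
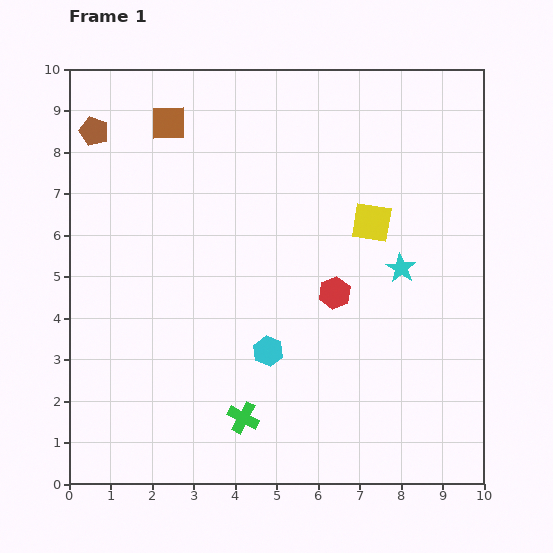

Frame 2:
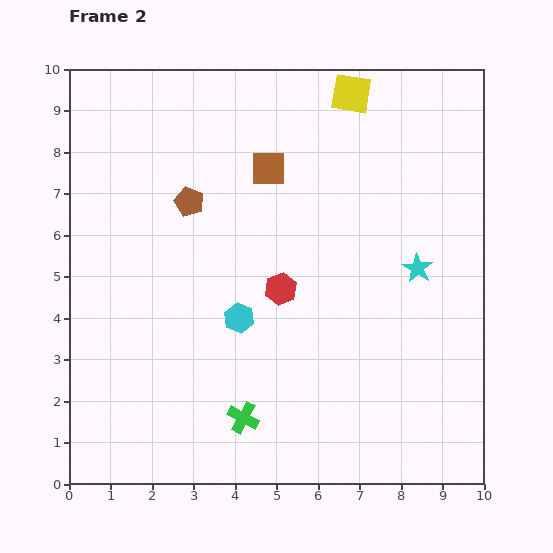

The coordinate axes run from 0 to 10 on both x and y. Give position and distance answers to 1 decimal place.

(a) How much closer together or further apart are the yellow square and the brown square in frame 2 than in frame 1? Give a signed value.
-2.8

Distance in frame 1: 5.5. Distance in frame 2: 2.7.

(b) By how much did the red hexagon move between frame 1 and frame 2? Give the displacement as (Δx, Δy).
(-1.3, 0.1)

The red hexagon was at (6.4, 4.6) in frame 1 and (5.1, 4.7) in frame 2.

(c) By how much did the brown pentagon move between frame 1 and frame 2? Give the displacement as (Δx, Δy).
(2.3, -1.7)

The brown pentagon was at (0.6, 8.5) in frame 1 and (2.9, 6.8) in frame 2.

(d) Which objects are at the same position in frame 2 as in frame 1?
the green cross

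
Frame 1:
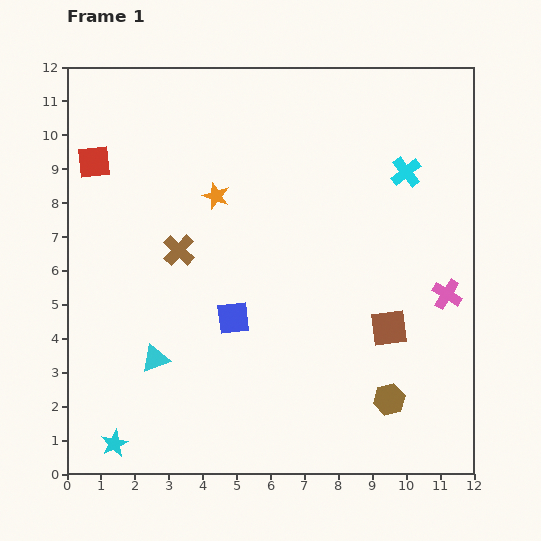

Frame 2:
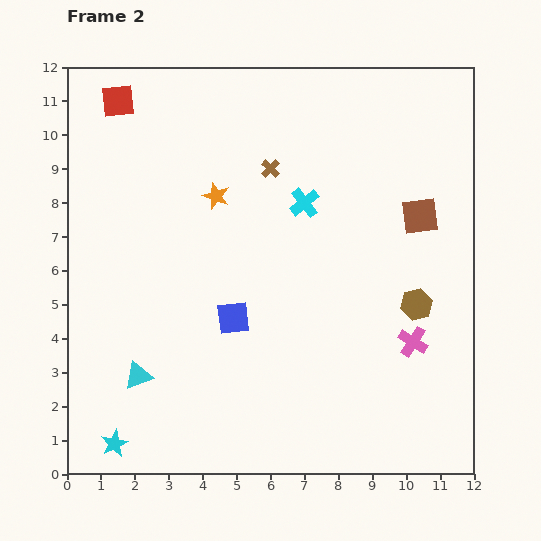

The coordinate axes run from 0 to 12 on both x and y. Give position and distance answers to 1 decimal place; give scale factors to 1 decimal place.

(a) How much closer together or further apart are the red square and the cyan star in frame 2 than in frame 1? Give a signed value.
+1.8

Distance in frame 1: 8.3. Distance in frame 2: 10.1.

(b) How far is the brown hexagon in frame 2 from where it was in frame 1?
2.9

The brown hexagon moved from (9.5, 2.2) to (10.3, 5.0), a distance of √(0.8² + 2.8²) ≈ 2.9.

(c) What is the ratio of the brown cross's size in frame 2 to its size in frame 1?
0.6×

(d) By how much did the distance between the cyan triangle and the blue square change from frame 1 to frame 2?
+0.7

Distance in frame 1: 2.6. Distance in frame 2: 3.3.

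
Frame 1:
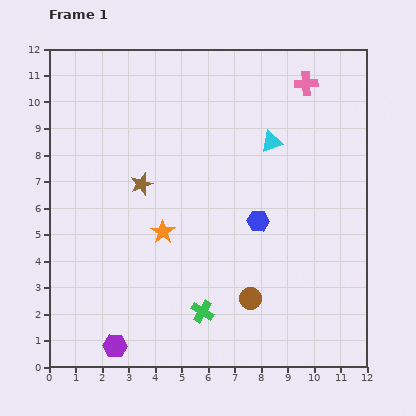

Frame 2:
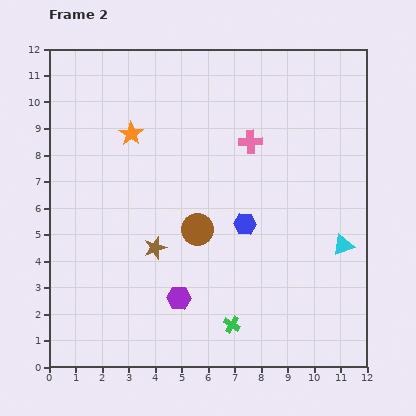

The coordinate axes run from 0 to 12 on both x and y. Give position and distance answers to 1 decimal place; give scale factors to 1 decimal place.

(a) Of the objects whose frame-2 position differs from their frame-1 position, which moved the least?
the blue hexagon

(moved 0.5)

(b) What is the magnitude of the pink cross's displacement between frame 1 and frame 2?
3.0

The pink cross moved from (9.7, 10.7) to (7.6, 8.5), a distance of √(2.1² + 2.2²) ≈ 3.0.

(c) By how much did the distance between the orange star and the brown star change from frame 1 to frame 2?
+2.4

Distance in frame 1: 2.0. Distance in frame 2: 4.4.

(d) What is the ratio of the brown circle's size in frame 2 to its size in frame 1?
1.5×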